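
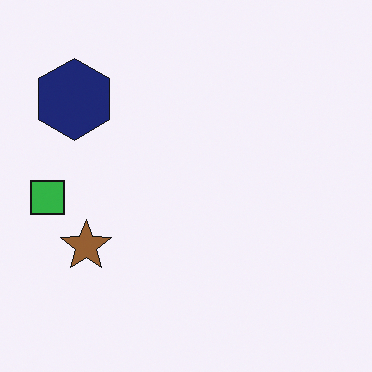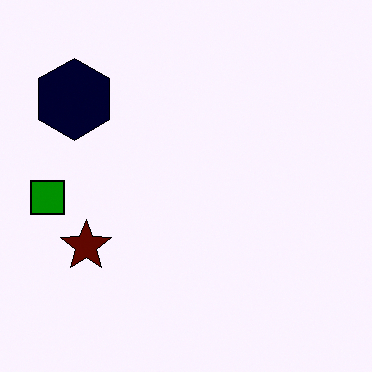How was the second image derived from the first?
This is the original image given much higher contrast.

Tones are pushed away from mid-grey across the whole image — a global contrast change.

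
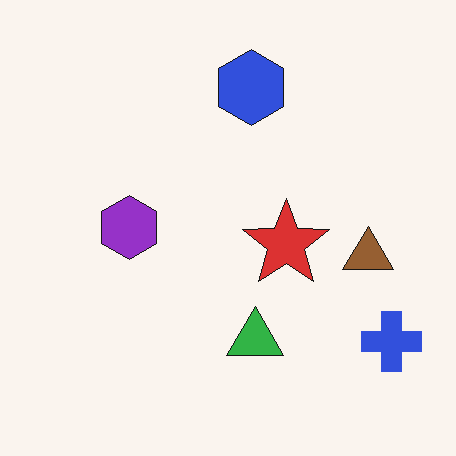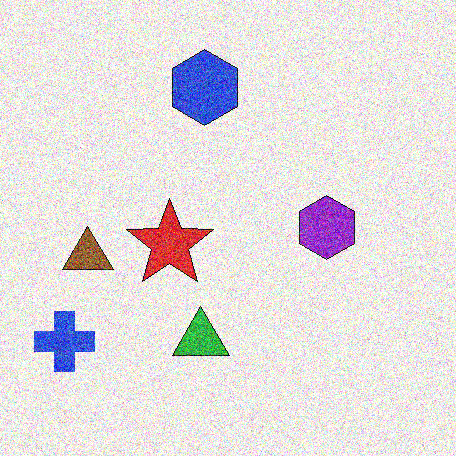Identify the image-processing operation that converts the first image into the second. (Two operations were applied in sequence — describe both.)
The image was flipped horizontally (left ↔ right), then degraded with heavy additive noise.

The blue cross is in the bottom-right of the first image and the bottom-left of the second — shapes on opposite sides of the vertical midline have swapped in a mirror flip. Random speckle covers the whole image, including the flat background.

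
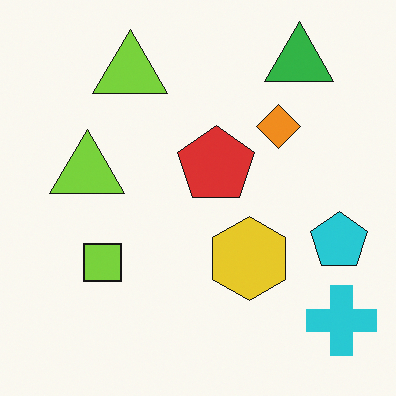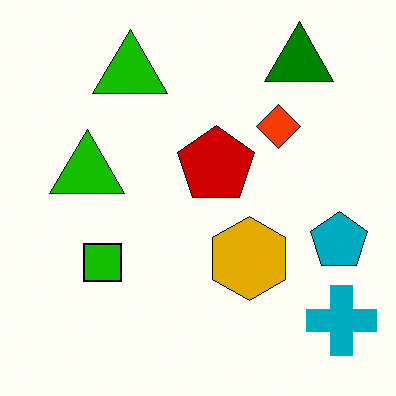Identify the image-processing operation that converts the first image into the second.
It was given much higher contrast.

Tones are pushed away from mid-grey across the whole image — a global contrast change.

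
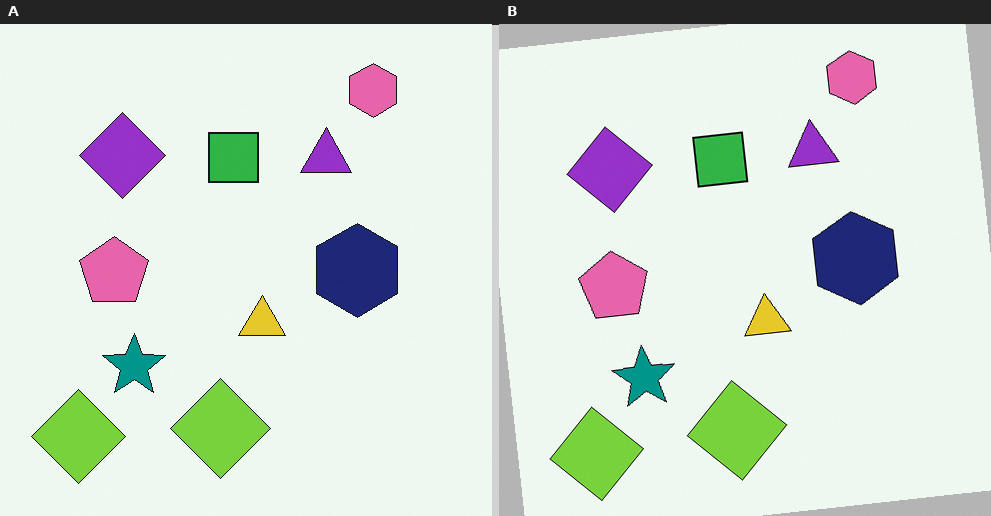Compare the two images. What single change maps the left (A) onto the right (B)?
It was rotated counter-clockwise by a few degrees.

Every shape is tilted by the same angle and the image corners show triangular fill wedges — a whole-image rotation by a non-right angle.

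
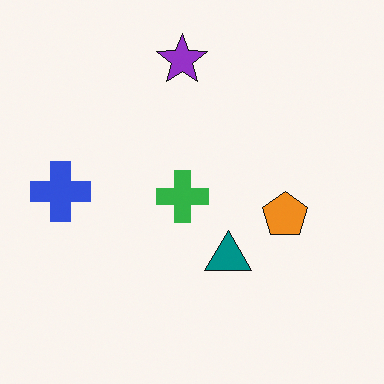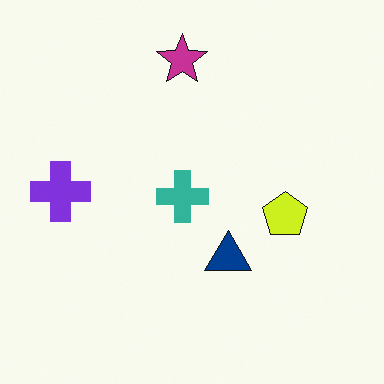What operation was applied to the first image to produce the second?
This is the original image hue-shifted by a small amount.

Every shape's color has rotated by the same amount around the hue wheel — a uniform hue shift.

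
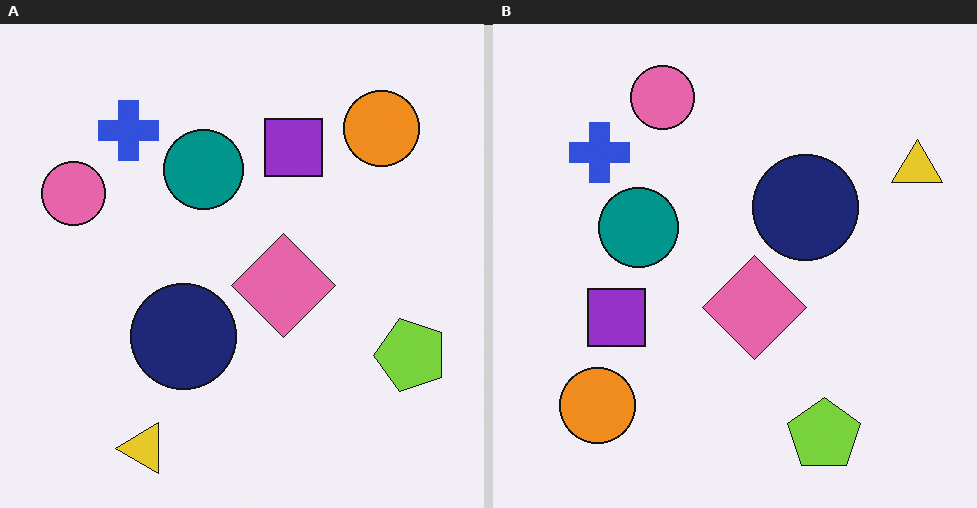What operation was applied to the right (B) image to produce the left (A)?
The transformation is: transposed (reflected across the top-left ↔ bottom-right diagonal).

Shapes have swapped their row and column positions — what was in the top-right is now in the bottom-left — a diagonal reflection.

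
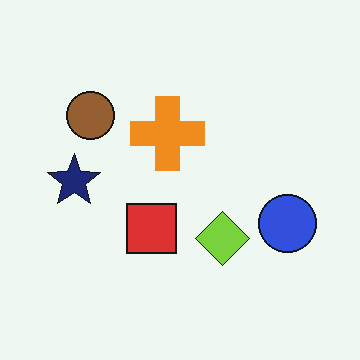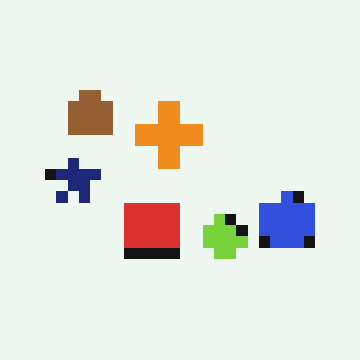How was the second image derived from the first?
The second image is the first heavily pixelated into large blocks.

Shapes are reduced to large square blocks; fine edges and outlines are lost — a downscale-then-upscale (mosaic) effect.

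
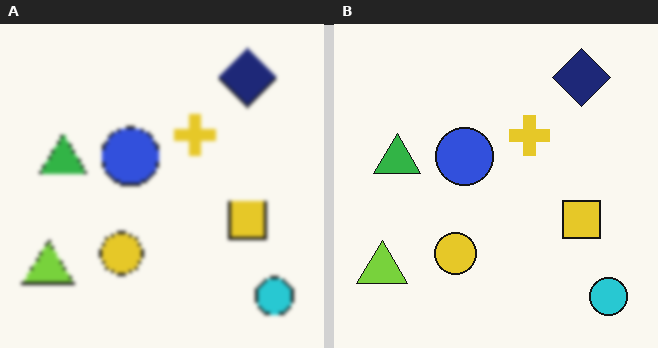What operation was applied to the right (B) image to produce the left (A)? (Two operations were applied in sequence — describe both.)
The transformation is: mildly pixelated, then given a subtle gaussian blur.

Shapes are reduced to large square blocks; fine edges and outlines are lost — a downscale-then-upscale (mosaic) effect. Shape edges and outlines are uniformly softened across the whole image.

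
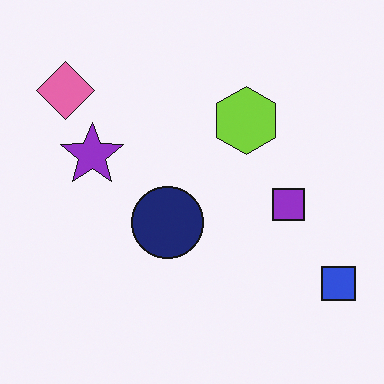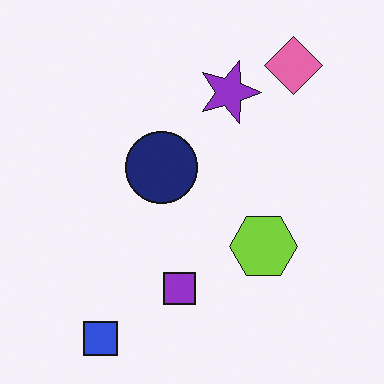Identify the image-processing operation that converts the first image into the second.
The transformation is: rotated 90° clockwise.

The blue square sits in the bottom-right of the first image and the bottom-left of the second — consistent with a whole-image 90° clockwise rotation.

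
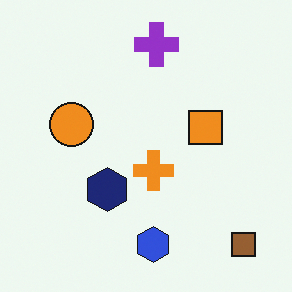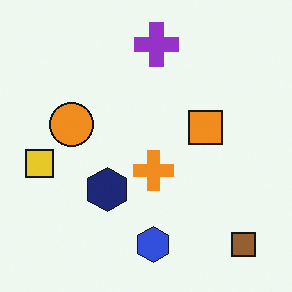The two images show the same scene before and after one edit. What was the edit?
The transformation is: overlaid with an additional yellow square.

A yellow square appears in the second image that is absent from the first.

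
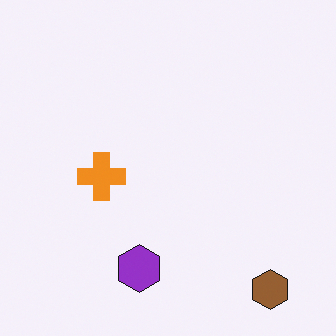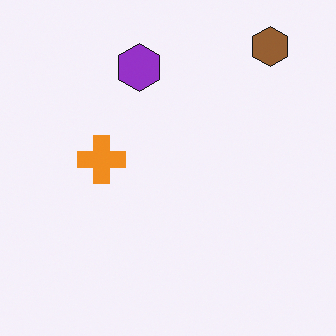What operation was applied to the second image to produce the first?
The image was flipped vertically (top ↔ bottom).

The brown hexagon is in the top-right of the second image and the bottom-right of the first — shapes on opposite sides of the horizontal midline have swapped in a mirror flip.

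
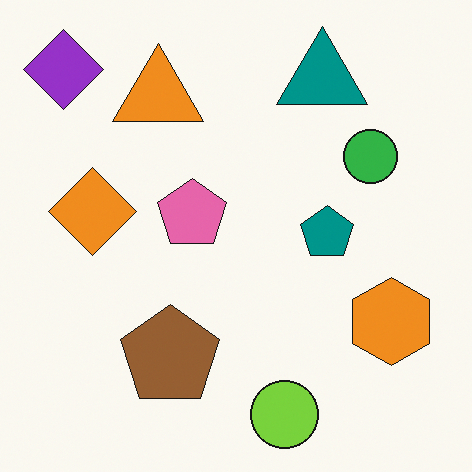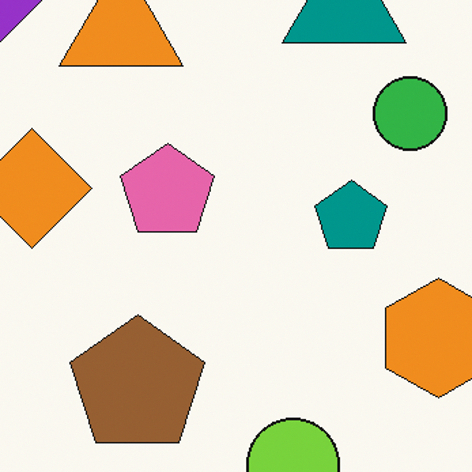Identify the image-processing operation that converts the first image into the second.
The second image is the first cropped slightly and scaled back up.

The visible shapes are larger and the field of view is narrower; shapes near the original edges may be partly or wholly outside the frame — a crop-and-rescale.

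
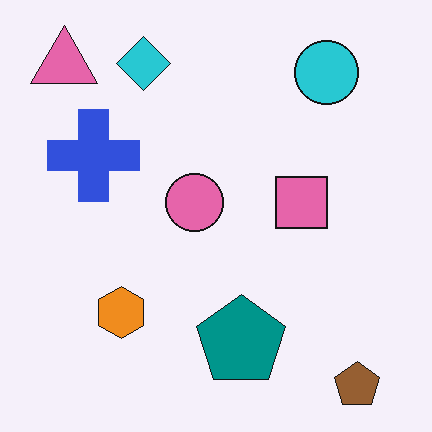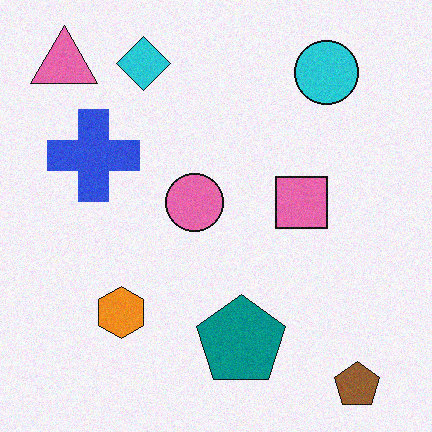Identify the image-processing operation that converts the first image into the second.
The image was degraded with light additive noise.

Random speckle covers the whole image, including the flat background.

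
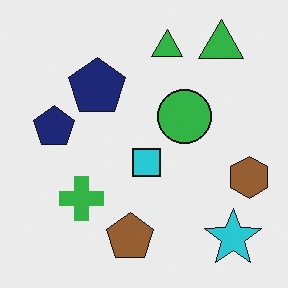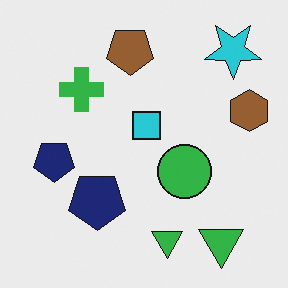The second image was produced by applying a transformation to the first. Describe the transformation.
It was flipped vertically (top ↔ bottom).

The cyan star is in the bottom-right of the first image and the top-right of the second — shapes on opposite sides of the horizontal midline have swapped in a mirror flip.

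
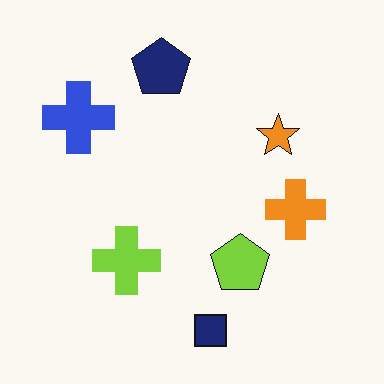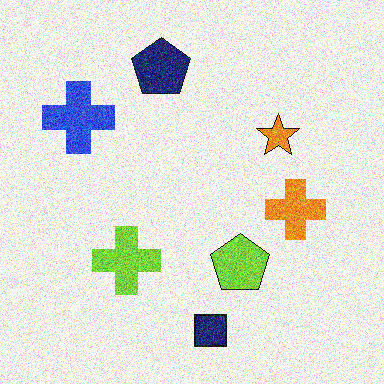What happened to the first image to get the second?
The image was degraded with heavy additive noise.

Random speckle covers the whole image, including the flat background.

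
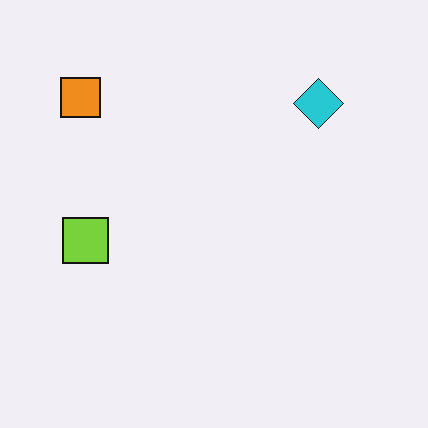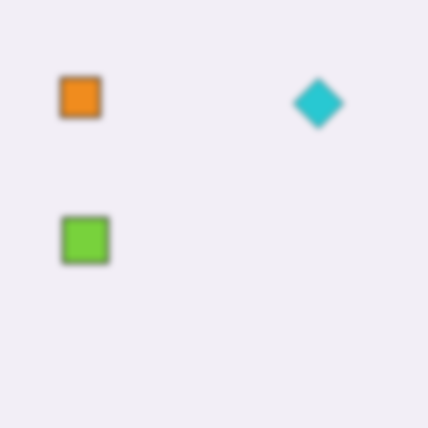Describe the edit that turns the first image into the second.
The second image is the first moderately blurred.

Shape edges and outlines are uniformly softened across the whole image.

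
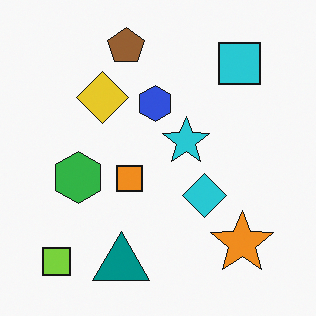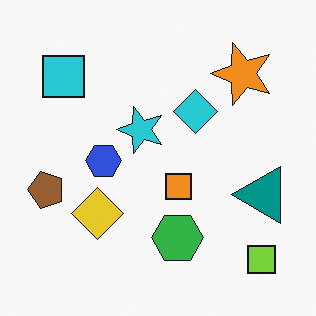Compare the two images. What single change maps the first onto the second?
The second image is the first rotated 90° counter-clockwise.

The lime square sits in the bottom-left of the first image and the bottom-right of the second — consistent with a whole-image 90° counter-clockwise rotation.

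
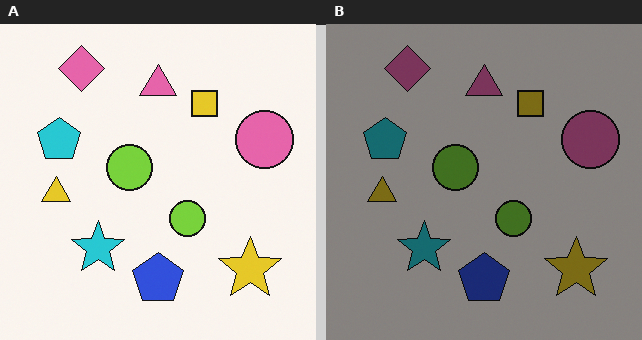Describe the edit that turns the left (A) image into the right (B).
Substantially darkened.

Every pixel — background and shapes alike — is uniformly darkened.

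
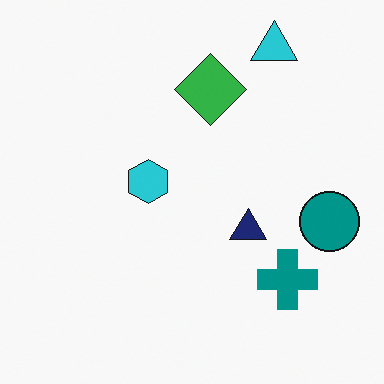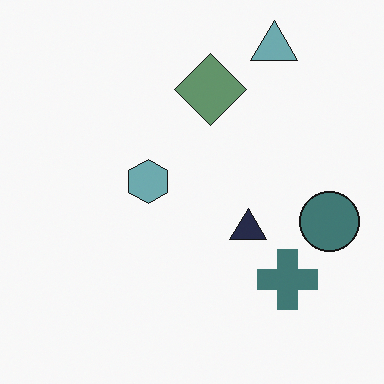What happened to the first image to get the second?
It was heavily desaturated.

All colors are more muted and greyish — a global saturation change.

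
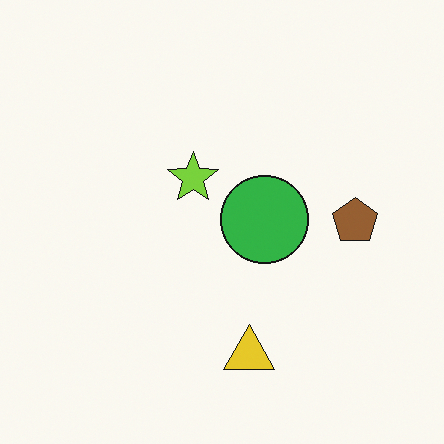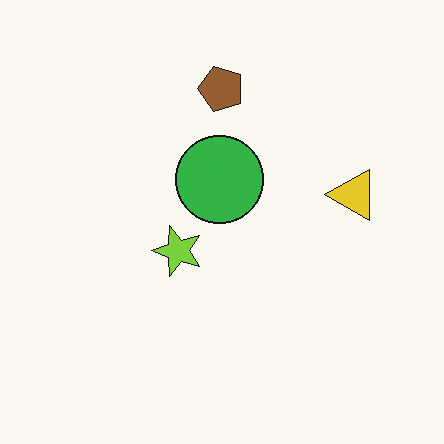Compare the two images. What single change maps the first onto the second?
It was rotated 90° counter-clockwise.

The yellow triangle sits in the bottom of the first image and the right of the second — consistent with a whole-image 90° counter-clockwise rotation.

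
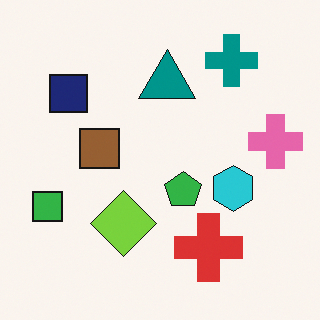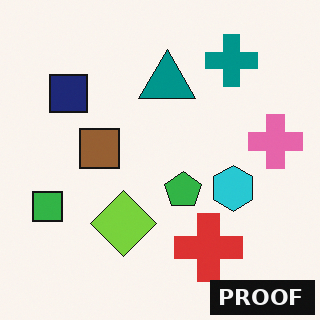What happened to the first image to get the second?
The second image is the first watermarked with the text "PROOF" in the lower-right corner.

A dark label reading "PROOF" appears in the lower-right corner.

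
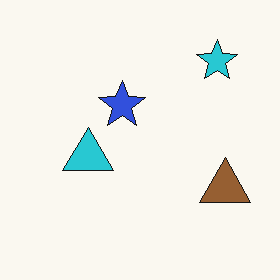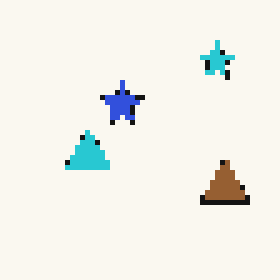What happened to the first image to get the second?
This is the original image lightly pixelated (a mild mosaic effect).

Shapes are reduced to large square blocks; fine edges and outlines are lost — a downscale-then-upscale (mosaic) effect.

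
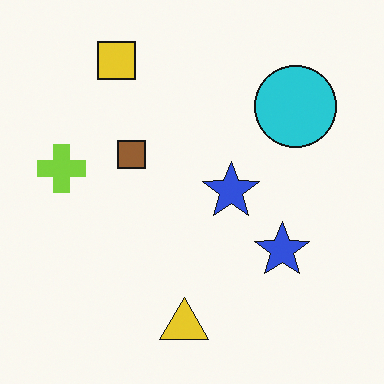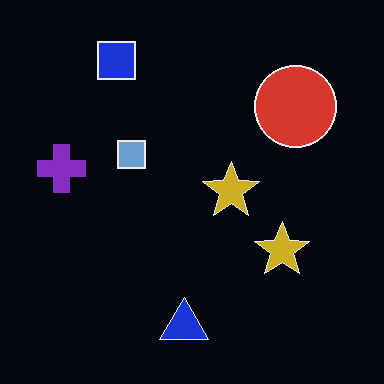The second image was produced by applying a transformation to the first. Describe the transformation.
The image was color-inverted (negative).

The light background has become dark and every shape's color is its complement — a photographic negative.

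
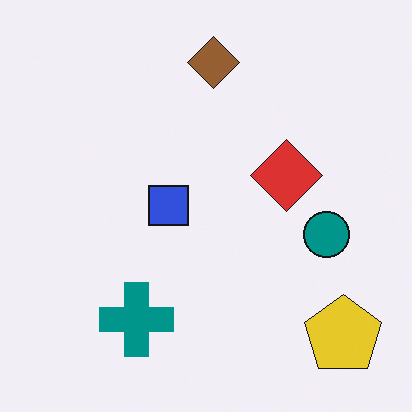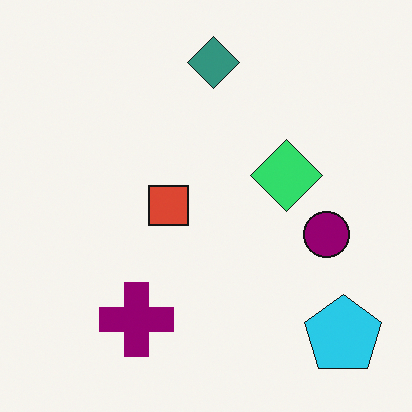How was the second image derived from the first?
Hue-shifted noticeably.

Every shape's color has rotated by the same amount around the hue wheel — a uniform hue shift.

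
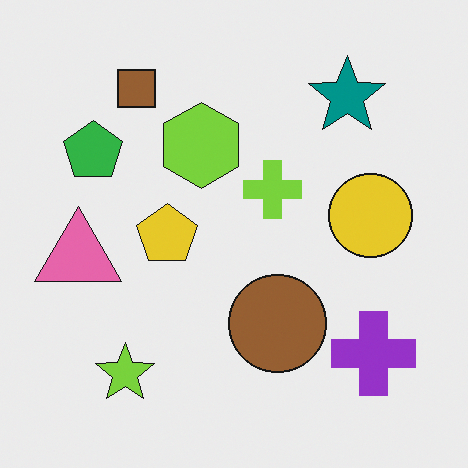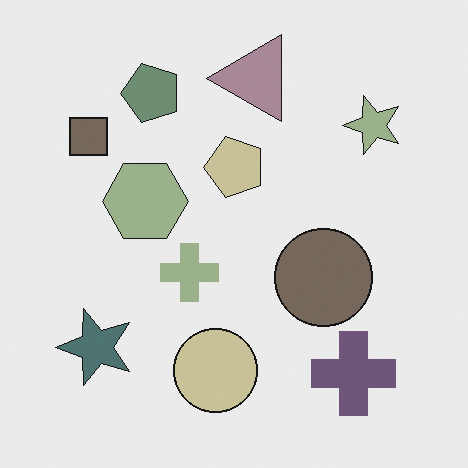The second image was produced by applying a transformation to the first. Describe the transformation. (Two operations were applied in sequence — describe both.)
This is the original image heavily desaturated, then transposed (reflected across the top-left ↔ bottom-right diagonal).

All colors are more muted and greyish — a global saturation change. Shapes have swapped their row and column positions — what was in the top-right is now in the bottom-left — a diagonal reflection.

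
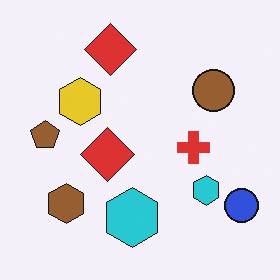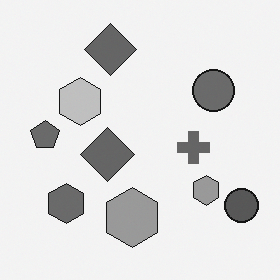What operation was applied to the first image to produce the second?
The transformation is: converted to grayscale.

All color is removed — every shape is now a shade of grey.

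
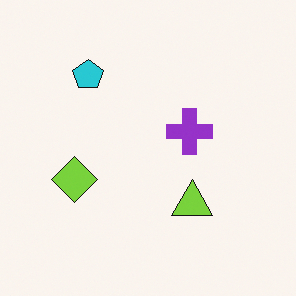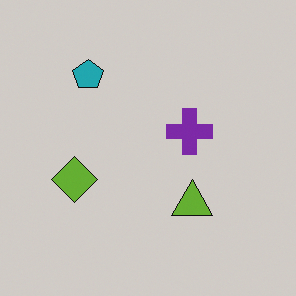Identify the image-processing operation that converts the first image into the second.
The image was slightly darkened.

Every pixel — background and shapes alike — is uniformly darkened.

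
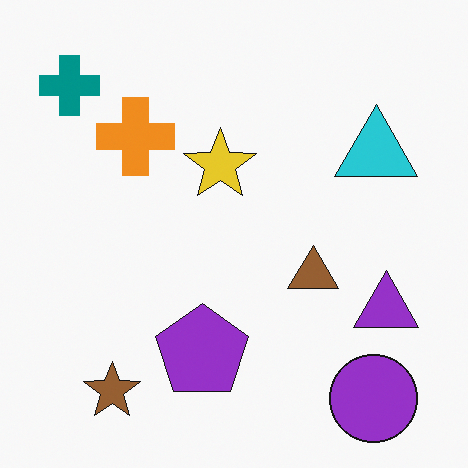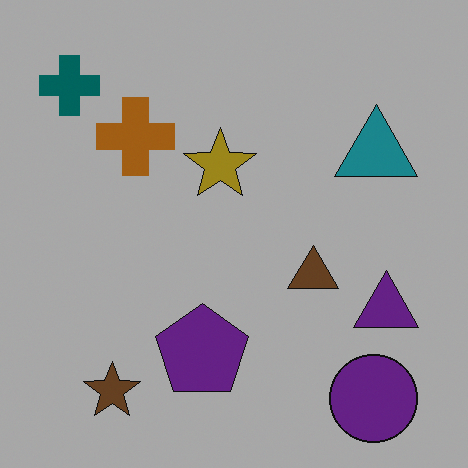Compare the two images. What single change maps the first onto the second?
The transformation is: darkened a lot.

Every pixel — background and shapes alike — is uniformly darkened.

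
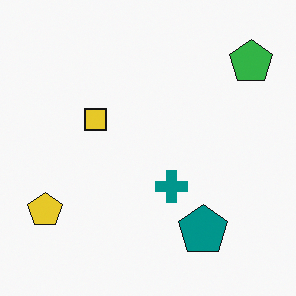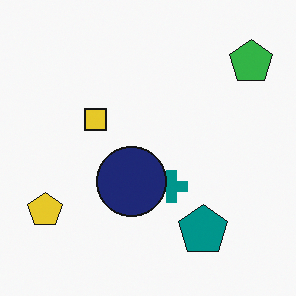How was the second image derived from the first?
This is the original image overlaid with an additional navy circle.

A navy circle appears in the second image that is absent from the first.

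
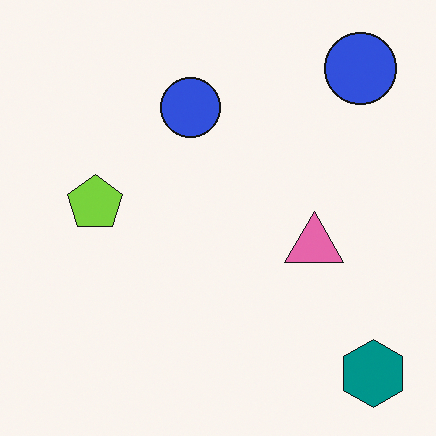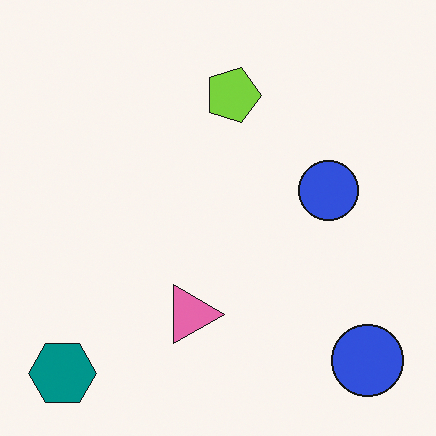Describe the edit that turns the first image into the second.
The image was rotated 90° clockwise.

The teal hexagon sits in the bottom-right of the first image and the bottom-left of the second — consistent with a whole-image 90° clockwise rotation.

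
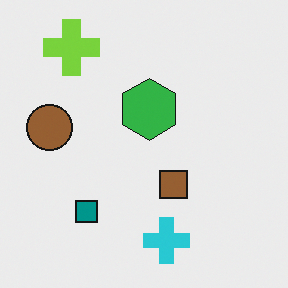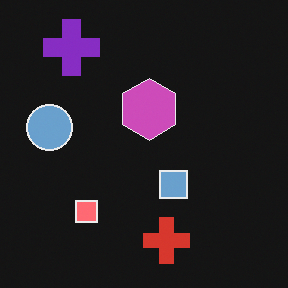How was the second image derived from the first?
It was color-inverted (negative).

The light background has become dark and every shape's color is its complement — a photographic negative.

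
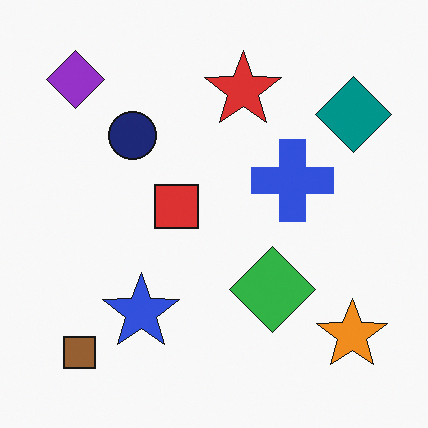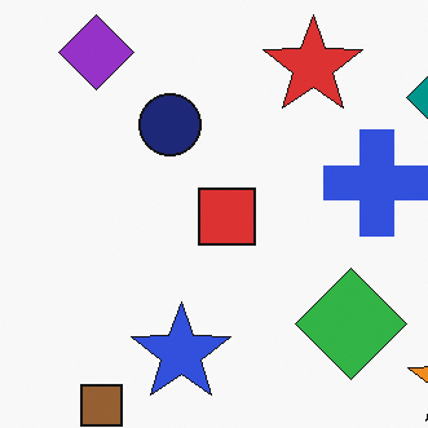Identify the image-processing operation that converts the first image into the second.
The transformation is: cropped to a modestly smaller region and rescaled.

The visible shapes are larger and the field of view is narrower; shapes near the original edges may be partly or wholly outside the frame — a crop-and-rescale.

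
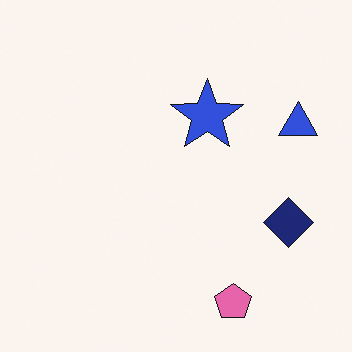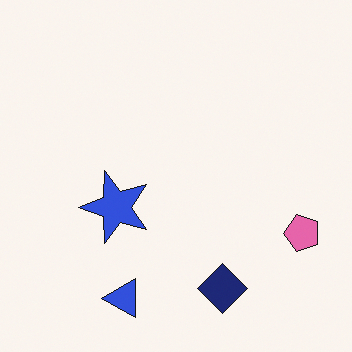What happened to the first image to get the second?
The image was transposed (reflected across the top-left ↔ bottom-right diagonal).

Shapes have swapped their row and column positions — what was in the top-right is now in the bottom-left — a diagonal reflection.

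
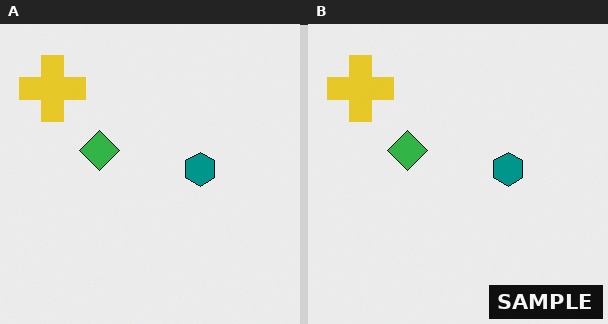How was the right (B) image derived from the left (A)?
The transformation is: watermarked with the text "SAMPLE" in the lower-right corner.

A dark label reading "SAMPLE" appears in the lower-right corner.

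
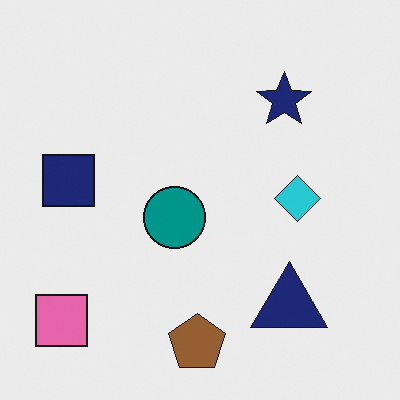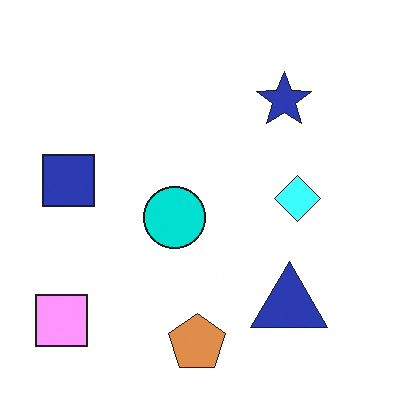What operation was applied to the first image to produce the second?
This is the original image substantially brightened.

Every pixel — background and shapes alike — is uniformly brightened.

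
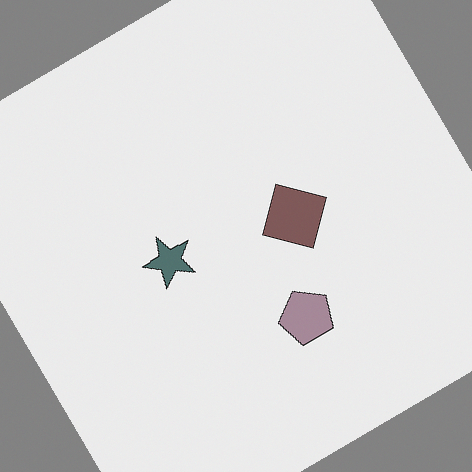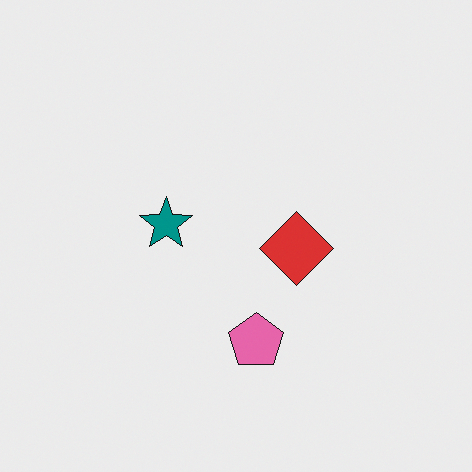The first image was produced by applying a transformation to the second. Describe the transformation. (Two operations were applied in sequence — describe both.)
The first image is the second heavily desaturated, then rotated counter-clockwise by a large amount — several tens of degrees.

All colors are more muted and greyish — a global saturation change. Every shape is tilted by the same angle and the image corners show triangular fill wedges — a whole-image rotation by a non-right angle.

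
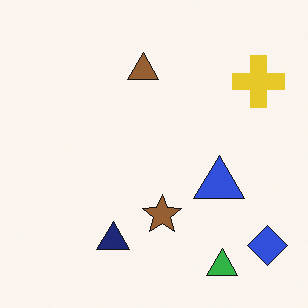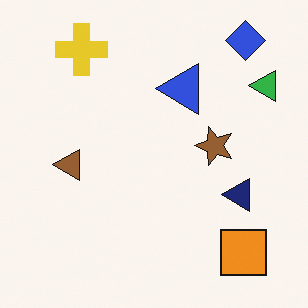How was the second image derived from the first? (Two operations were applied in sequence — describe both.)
The second image is the first rotated 90° counter-clockwise, then overlaid with an additional orange square.

The blue diamond sits in the bottom-right of the first image and the top-right of the second — consistent with a whole-image 90° counter-clockwise rotation. An orange square appears in the second image that is absent from the first.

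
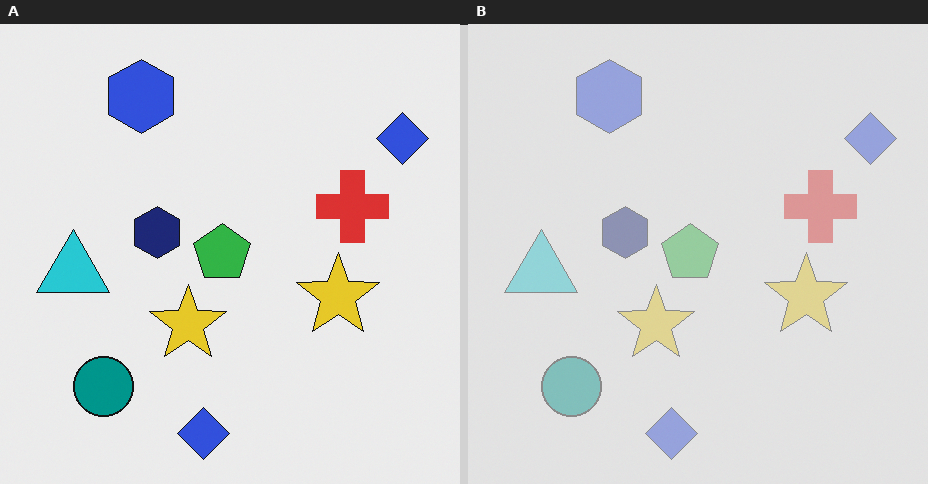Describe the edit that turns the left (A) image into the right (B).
This is the original image given much lower contrast.

Tones are pushed toward mid-grey across the whole image — a global contrast change.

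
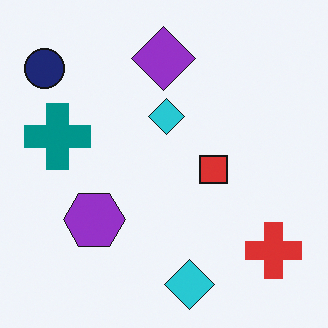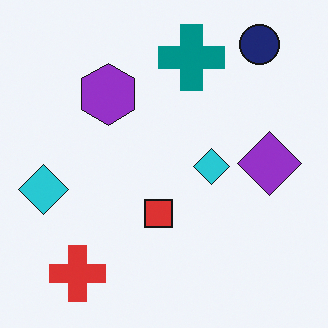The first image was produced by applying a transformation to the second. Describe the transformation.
The transformation is: rotated 90° counter-clockwise.

The navy circle sits in the top-right of the second image and the top-left of the first — consistent with a whole-image 90° counter-clockwise rotation.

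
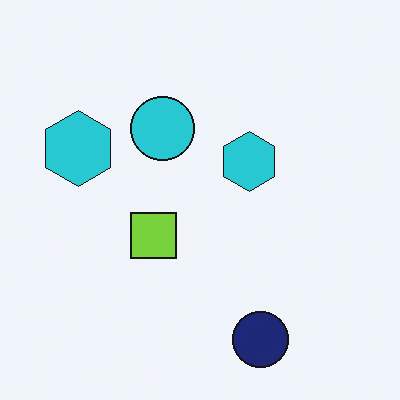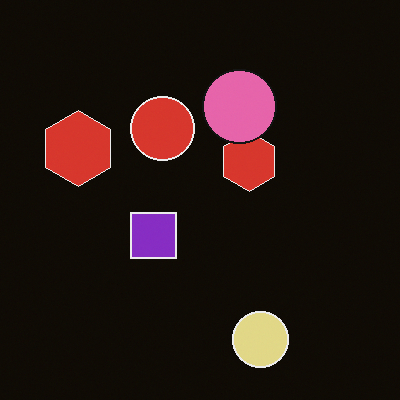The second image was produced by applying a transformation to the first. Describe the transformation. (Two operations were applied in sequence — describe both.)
The second image is the first color-inverted (negative), then overlaid with an additional pink circle.

The light background has become dark and every shape's color is its complement — a photographic negative. A pink circle appears in the second image that is absent from the first.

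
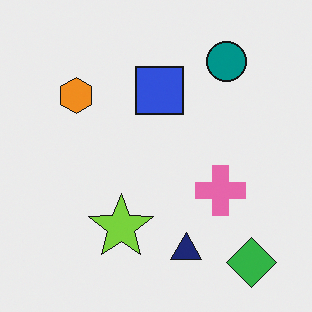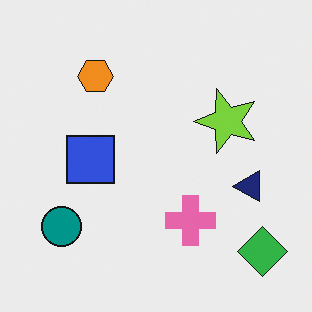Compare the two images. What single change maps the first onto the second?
This is the original image transposed (reflected across the top-left ↔ bottom-right diagonal).

Shapes have swapped their row and column positions — what was in the top-right is now in the bottom-left — a diagonal reflection.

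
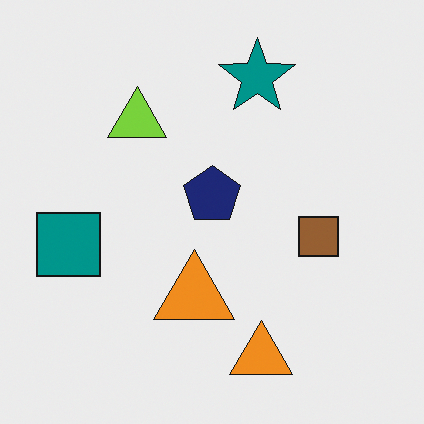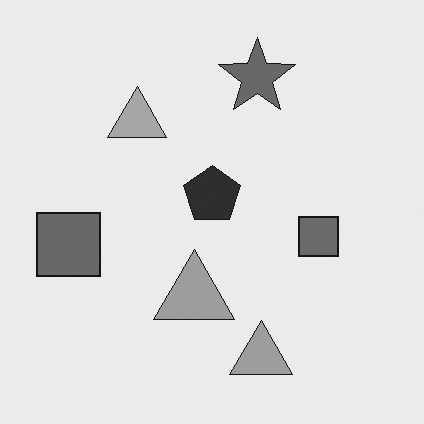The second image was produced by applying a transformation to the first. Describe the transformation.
The second image is the first converted to grayscale.

All color is removed — every shape is now a shade of grey.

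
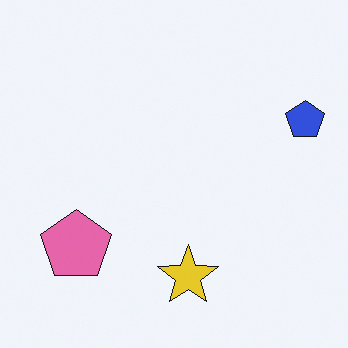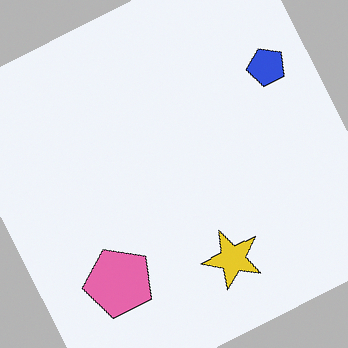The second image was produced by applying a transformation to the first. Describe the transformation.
The second image is the first rotated counter-clockwise by a clearly visible amount.

Every shape is tilted by the same angle and the image corners show triangular fill wedges — a whole-image rotation by a non-right angle.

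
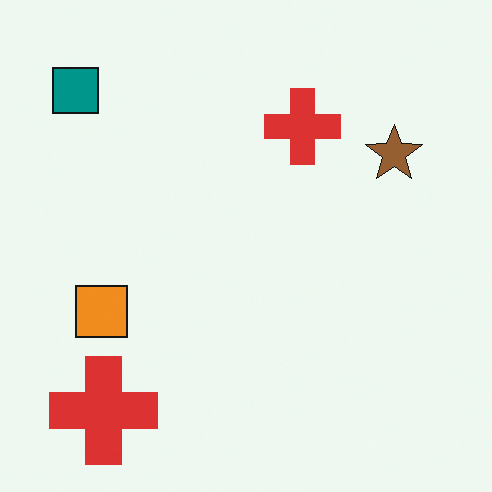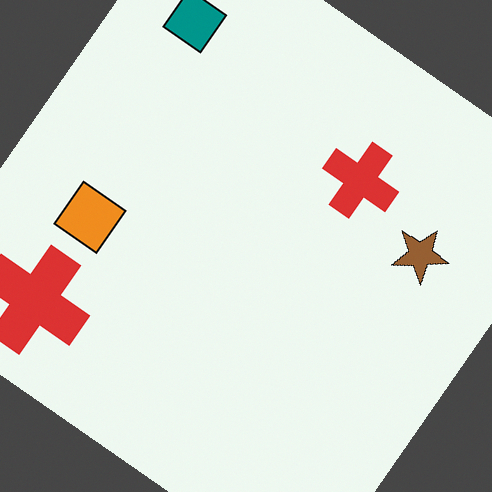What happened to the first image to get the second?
The second image is the first rotated clockwise by a large amount — several tens of degrees.

Every shape is tilted by the same angle and the image corners show triangular fill wedges — a whole-image rotation by a non-right angle.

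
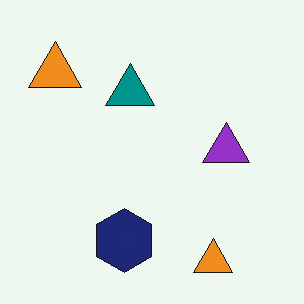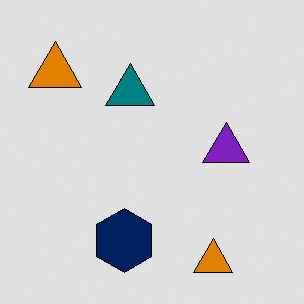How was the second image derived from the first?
It was moderately posterized.

Each flat color has snapped to a coarser quantized level — most visibly, the near-white background has dropped to a flat grey.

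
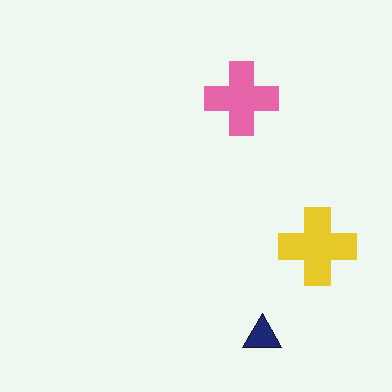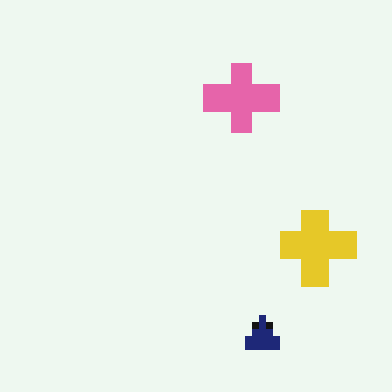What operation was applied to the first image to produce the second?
Moderately pixelated.

Shapes are reduced to large square blocks; fine edges and outlines are lost — a downscale-then-upscale (mosaic) effect.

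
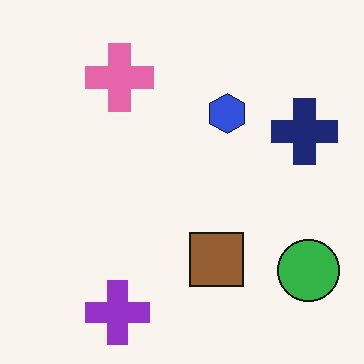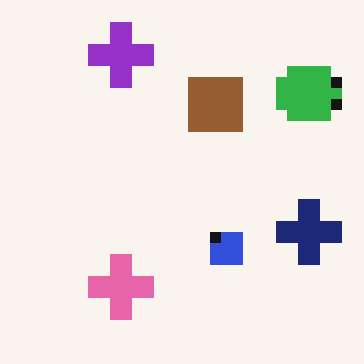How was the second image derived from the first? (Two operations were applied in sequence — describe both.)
It was flipped vertically (top ↔ bottom), then heavily pixelated into large blocks.

The purple cross is in the bottom-left of the first image and the top-left of the second — shapes on opposite sides of the horizontal midline have swapped in a mirror flip. Shapes are reduced to large square blocks; fine edges and outlines are lost — a downscale-then-upscale (mosaic) effect.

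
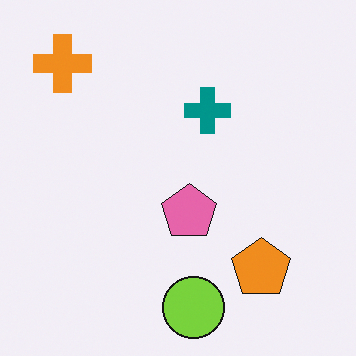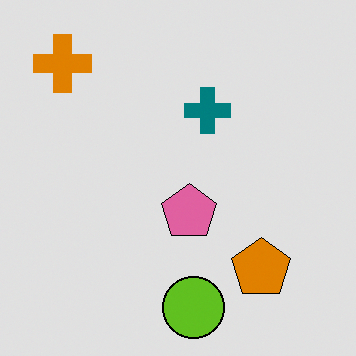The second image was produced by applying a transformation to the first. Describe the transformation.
This is the original image moderately posterized.

Each flat color has snapped to a coarser quantized level — most visibly, the near-white background has dropped to a flat grey.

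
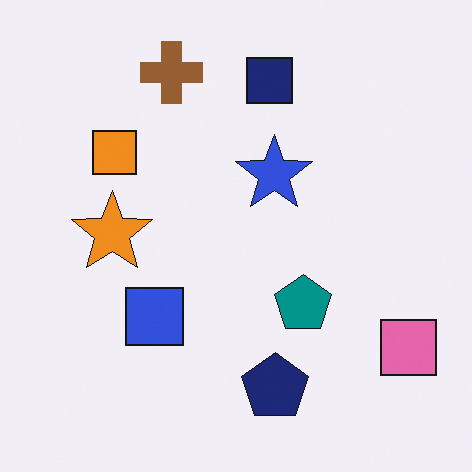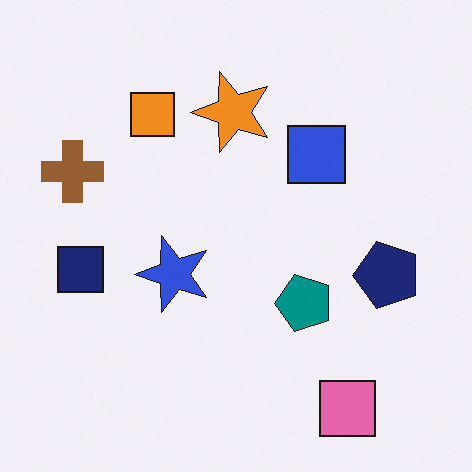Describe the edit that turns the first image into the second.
The second image is the first transposed (reflected across the top-left ↔ bottom-right diagonal).

Shapes have swapped their row and column positions — what was in the top-right is now in the bottom-left — a diagonal reflection.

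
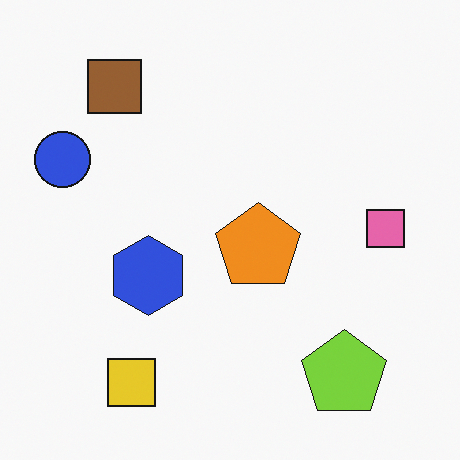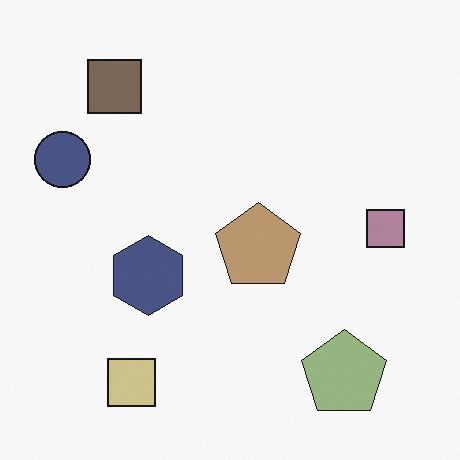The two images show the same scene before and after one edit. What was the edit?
The transformation is: made much more muted (saturation change).

All colors are more muted and greyish — a global saturation change.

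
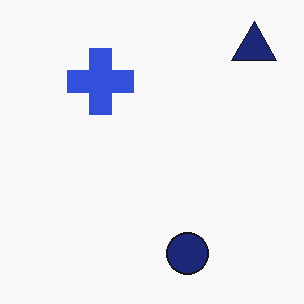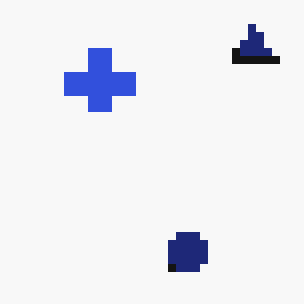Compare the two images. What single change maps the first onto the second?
It was pixelated into visible square blocks.

Shapes are reduced to large square blocks; fine edges and outlines are lost — a downscale-then-upscale (mosaic) effect.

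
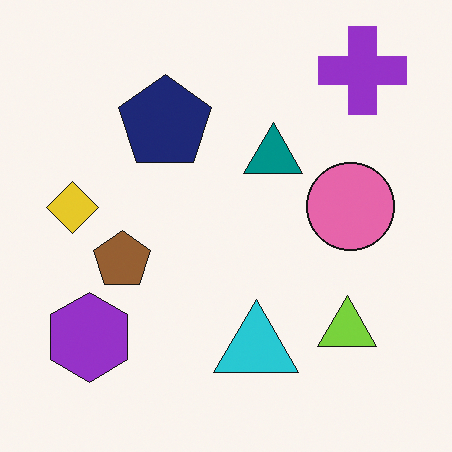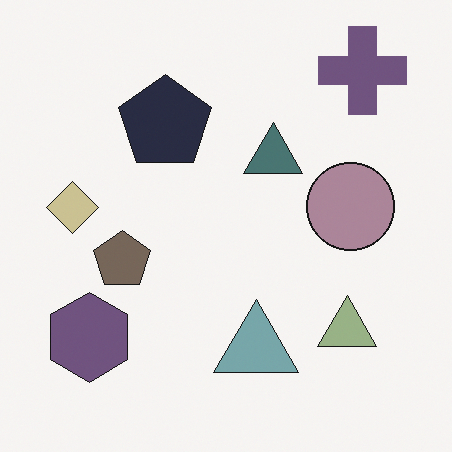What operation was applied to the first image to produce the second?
Heavily desaturated.

All colors are more muted and greyish — a global saturation change.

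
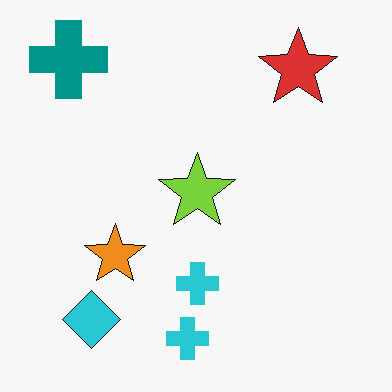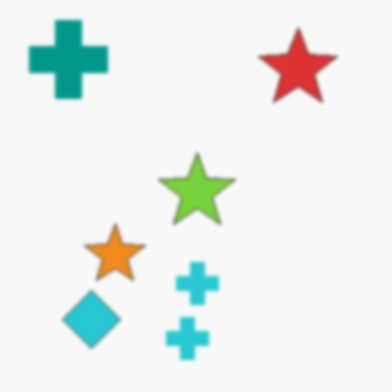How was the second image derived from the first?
Given a subtle gaussian blur.

Shape edges and outlines are uniformly softened across the whole image.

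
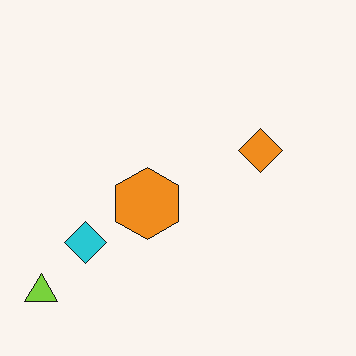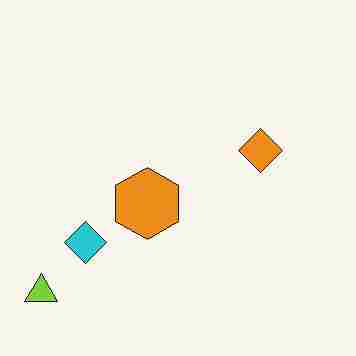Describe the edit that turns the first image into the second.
This is the original image heavily JPEG-compressed with obvious blocking artifacts.

Blocky 8×8 compression artifacts appear around shape edges and the flat background shows ringing — characteristic JPEG degradation.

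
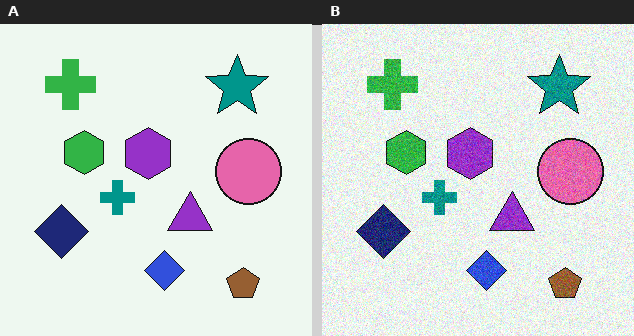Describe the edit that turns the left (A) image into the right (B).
It was degraded with moderate additive noise.

Random speckle covers the whole image, including the flat background.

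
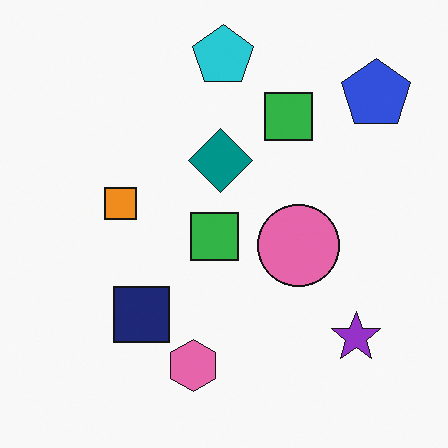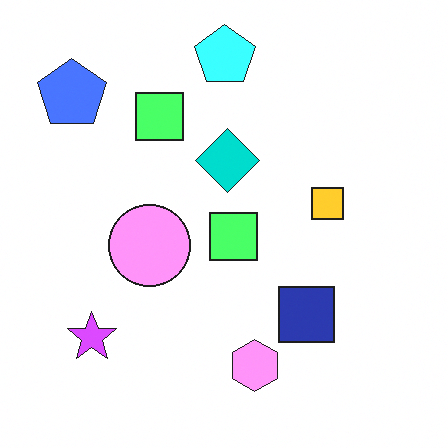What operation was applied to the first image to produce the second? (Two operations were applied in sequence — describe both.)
It was flipped horizontally (left ↔ right), then substantially brightened.

The blue pentagon is in the top-right of the first image and the top-left of the second — shapes on opposite sides of the vertical midline have swapped in a mirror flip. Every pixel — background and shapes alike — is uniformly brightened.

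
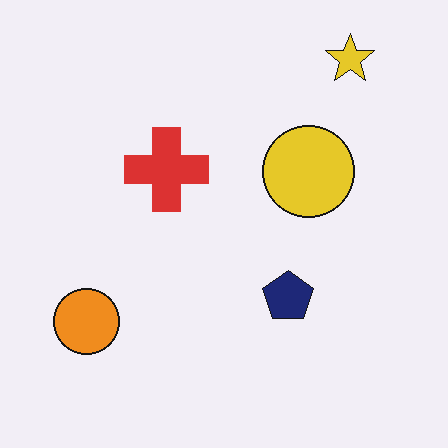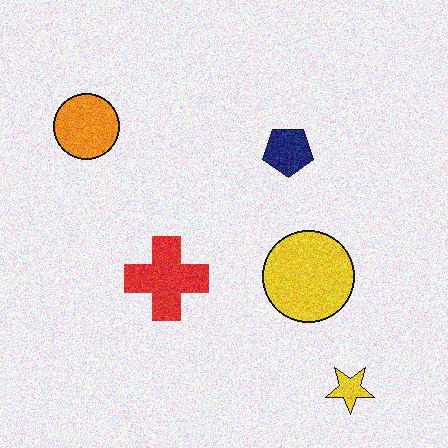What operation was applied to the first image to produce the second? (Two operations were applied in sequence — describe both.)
The second image is the first degraded with moderate additive noise, then flipped vertically (top ↔ bottom).

Random speckle covers the whole image, including the flat background. The yellow star is in the top-right of the first image and the bottom-right of the second — shapes on opposite sides of the horizontal midline have swapped in a mirror flip.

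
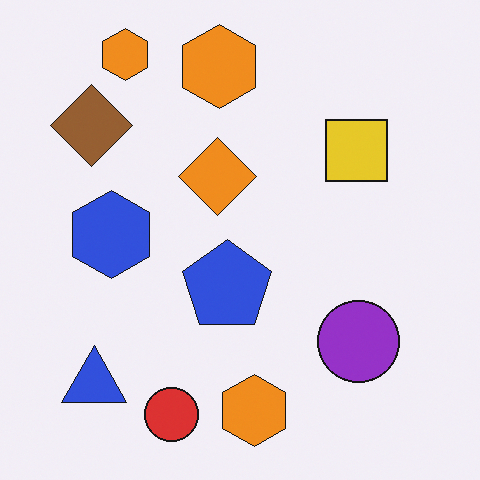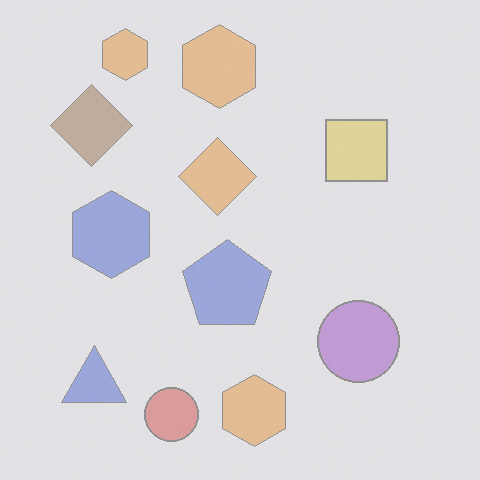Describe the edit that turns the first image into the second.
This is the original image given much lower contrast.

Tones are pushed toward mid-grey across the whole image — a global contrast change.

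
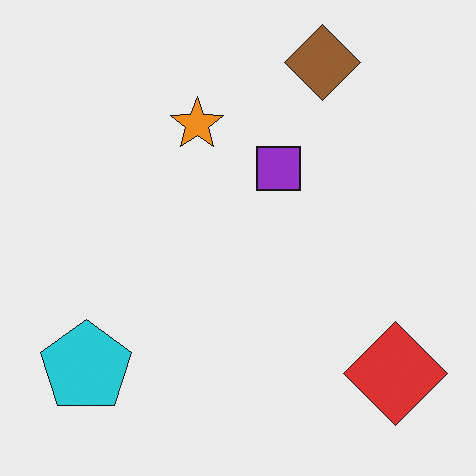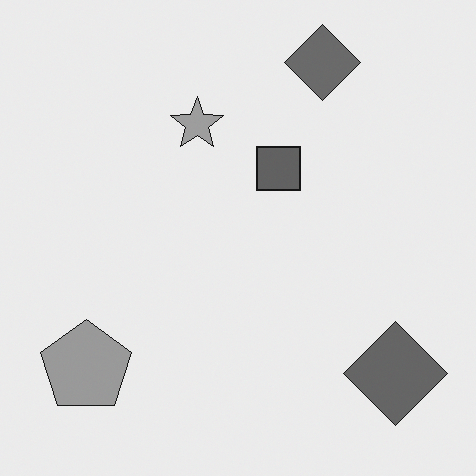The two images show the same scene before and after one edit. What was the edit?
The second image is the first converted to grayscale.

All color is removed — every shape is now a shade of grey.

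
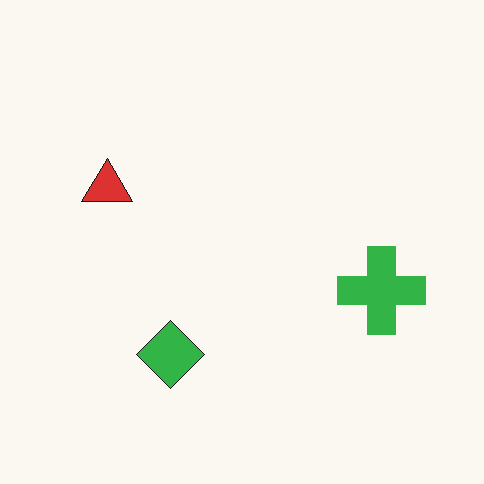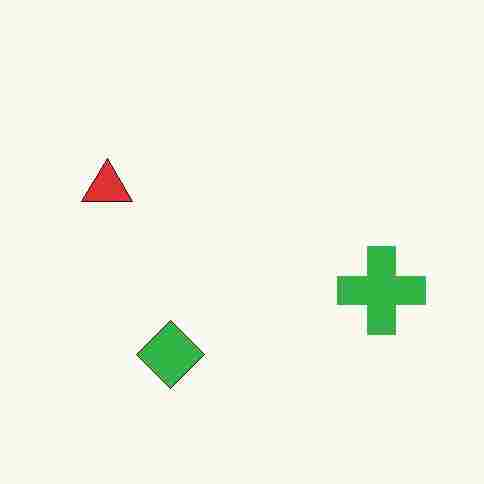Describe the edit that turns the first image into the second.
The image was degraded with heavy JPEG compression.

Blocky 8×8 compression artifacts appear around shape edges and the flat background shows ringing — characteristic JPEG degradation.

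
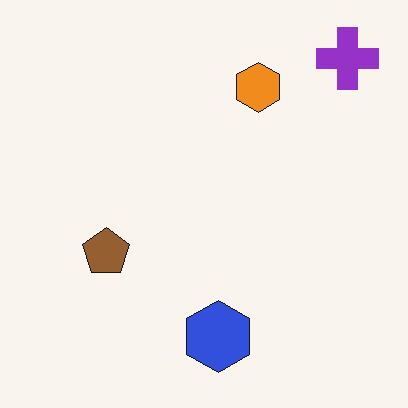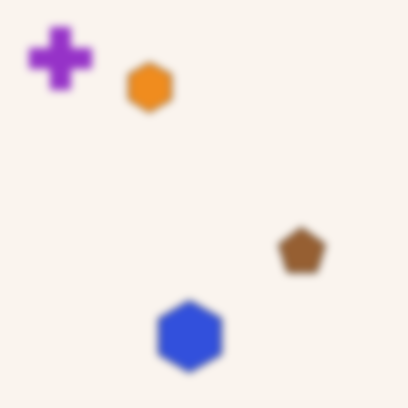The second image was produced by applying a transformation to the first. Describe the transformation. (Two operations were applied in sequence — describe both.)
This is the original image moderately blurred, then flipped horizontally (left ↔ right).

Shape edges and outlines are uniformly softened across the whole image. The purple cross is in the top-right of the first image and the top-left of the second — shapes on opposite sides of the vertical midline have swapped in a mirror flip.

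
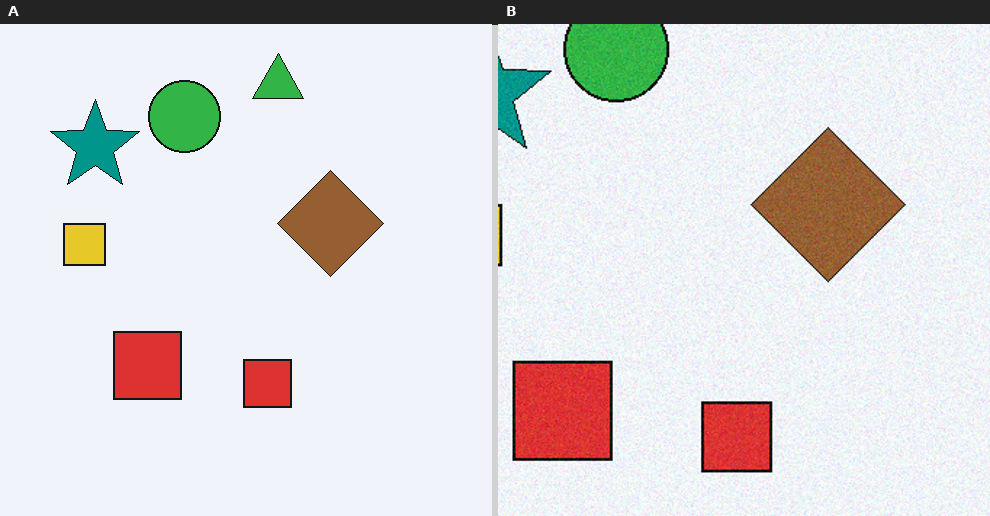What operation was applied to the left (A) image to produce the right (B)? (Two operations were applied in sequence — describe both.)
The right (B) image is the left (A) degraded with light additive noise, then cropped to a modestly smaller region and rescaled.

Random speckle covers the whole image, including the flat background. The visible shapes are larger and the field of view is narrower; shapes near the original edges may be partly or wholly outside the frame — a crop-and-rescale.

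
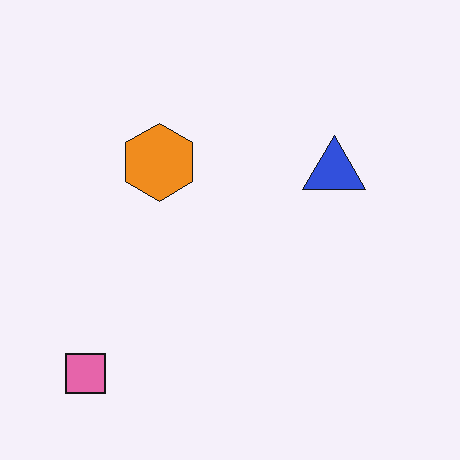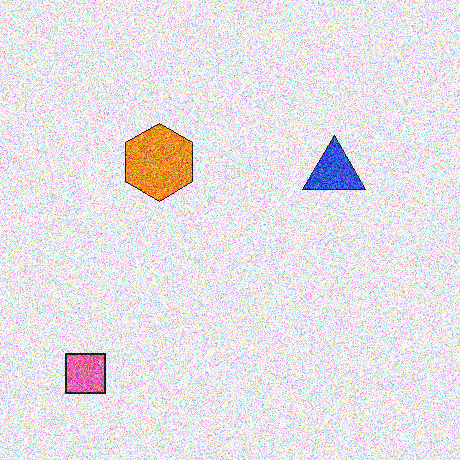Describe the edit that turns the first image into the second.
This is the original image degraded with strong gaussian noise.

Random speckle covers the whole image, including the flat background.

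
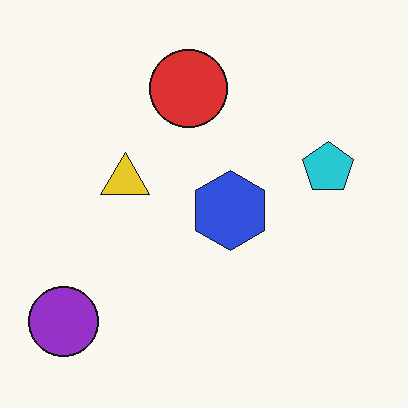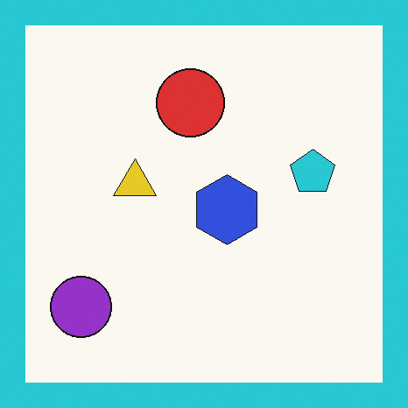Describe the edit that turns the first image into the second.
The transformation is: framed with a cyan border.

A solid cyan frame runs around the edge of the second image, with the content slightly shrunk inside it.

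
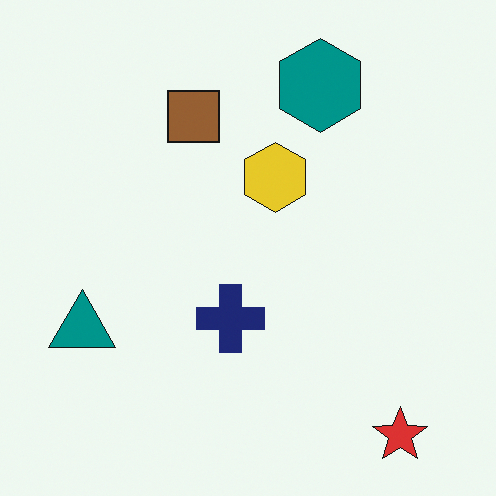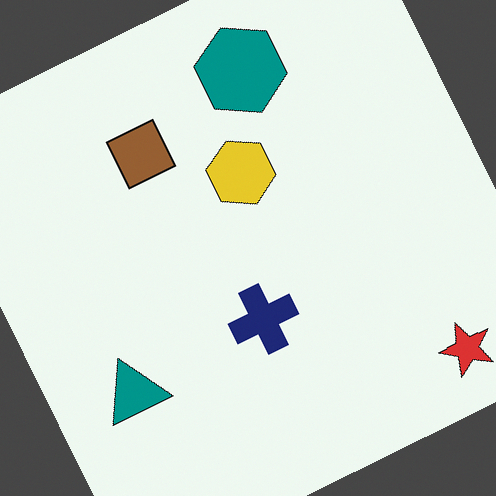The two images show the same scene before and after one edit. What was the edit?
The transformation is: rotated counter-clockwise by a moderate amount.

Every shape is tilted by the same angle and the image corners show triangular fill wedges — a whole-image rotation by a non-right angle.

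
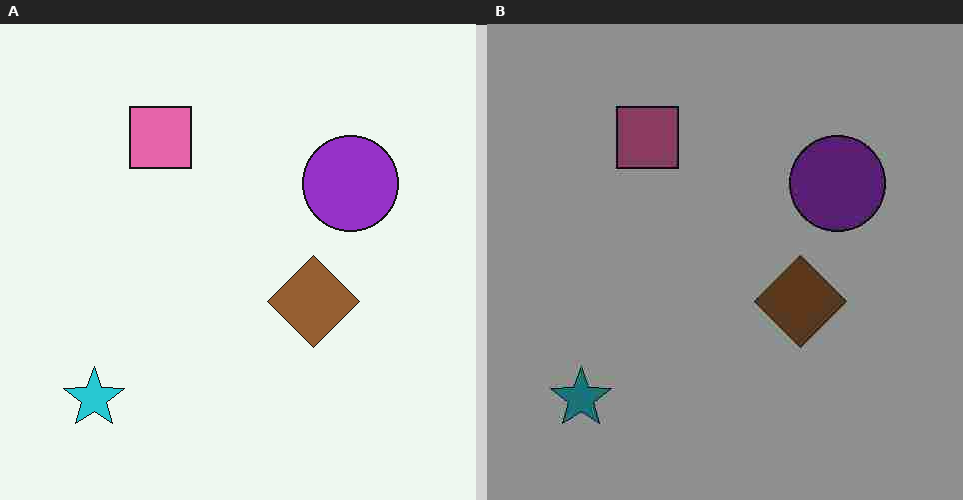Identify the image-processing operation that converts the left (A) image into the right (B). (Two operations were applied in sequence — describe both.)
This is the original image noticeably darkened, then degraded with heavy JPEG compression.

Every pixel — background and shapes alike — is uniformly darkened. Blocky 8×8 compression artifacts appear around shape edges and the flat background shows ringing — characteristic JPEG degradation.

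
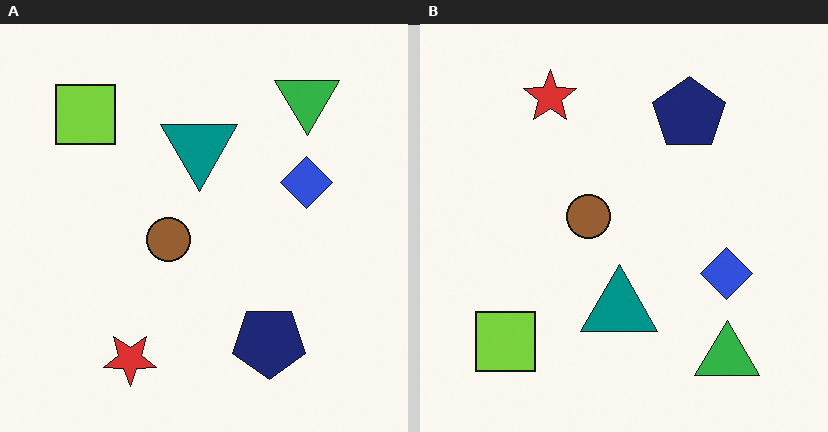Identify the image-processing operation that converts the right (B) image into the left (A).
Flipped vertically (top ↔ bottom).

The red star is in the top-left of the right (B) image and the bottom-left of the left (A) — shapes on opposite sides of the horizontal midline have swapped in a mirror flip.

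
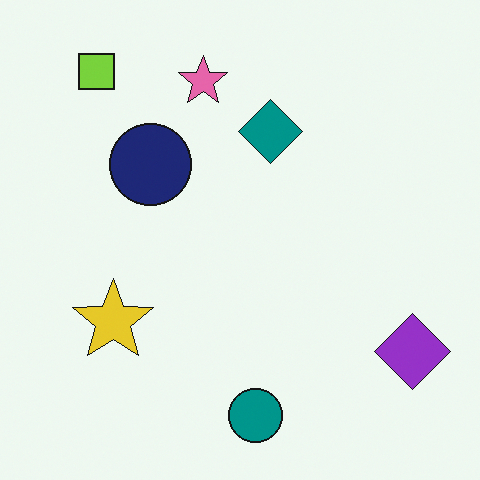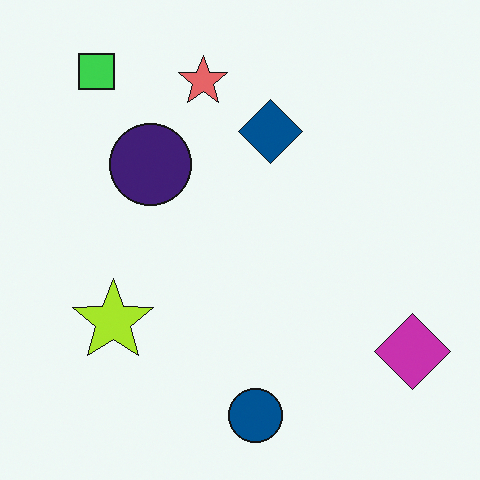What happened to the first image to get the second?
The transformation is: hue-shifted by a small amount.

Every shape's color has rotated by the same amount around the hue wheel — a uniform hue shift.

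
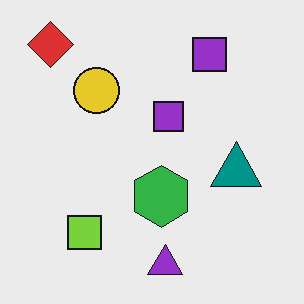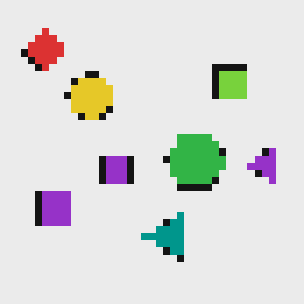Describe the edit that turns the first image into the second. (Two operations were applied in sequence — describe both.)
The second image is the first transposed (reflected across the top-left ↔ bottom-right diagonal), then pixelated into visible square blocks.

Shapes have swapped their row and column positions — what was in the top-right is now in the bottom-left — a diagonal reflection. Shapes are reduced to large square blocks; fine edges and outlines are lost — a downscale-then-upscale (mosaic) effect.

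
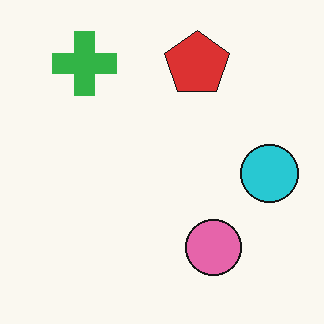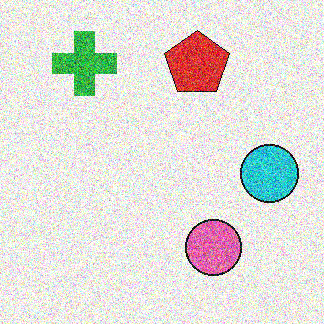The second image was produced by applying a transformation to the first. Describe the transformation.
Degraded with heavy additive noise.

Random speckle covers the whole image, including the flat background.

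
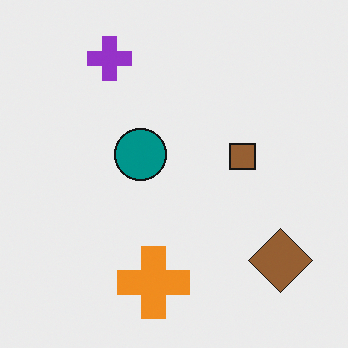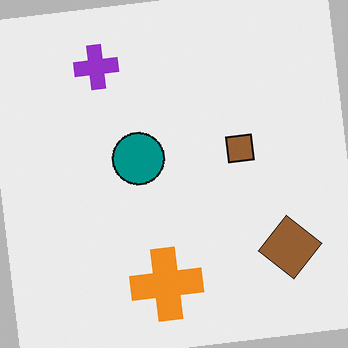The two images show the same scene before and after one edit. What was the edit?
The transformation is: rotated counter-clockwise by a small amount.

Every shape is tilted by the same angle and the image corners show triangular fill wedges — a whole-image rotation by a non-right angle.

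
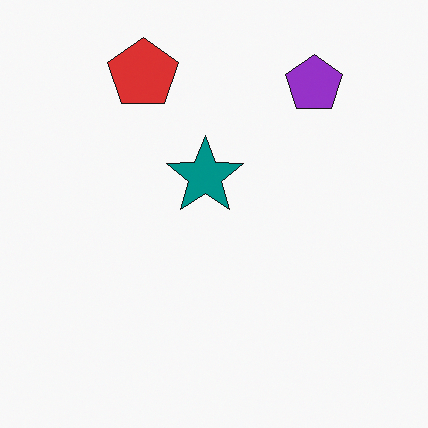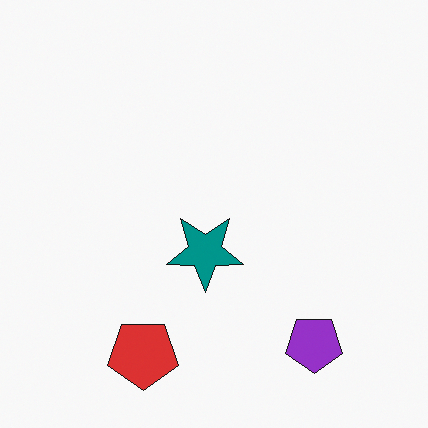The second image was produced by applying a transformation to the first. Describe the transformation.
This is the original image flipped vertically (top ↔ bottom).

The red pentagon is in the top of the first image and the bottom of the second — shapes on opposite sides of the horizontal midline have swapped in a mirror flip.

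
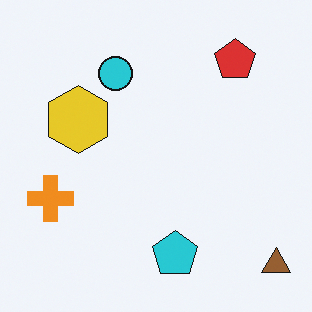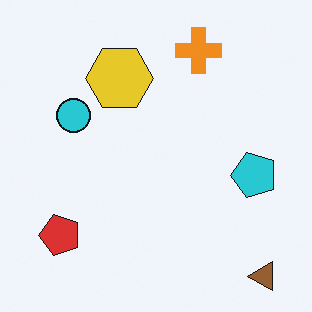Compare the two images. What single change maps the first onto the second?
The transformation is: transposed (reflected across the top-left ↔ bottom-right diagonal).

Shapes have swapped their row and column positions — what was in the top-right is now in the bottom-left — a diagonal reflection.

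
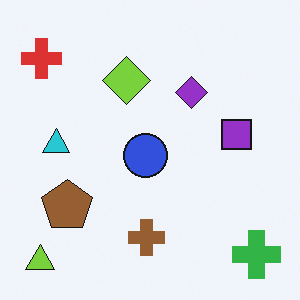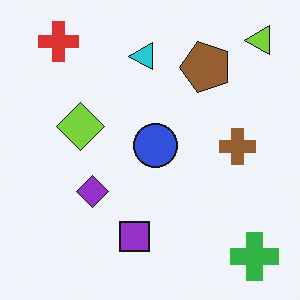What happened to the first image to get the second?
The transformation is: transposed (reflected across the top-left ↔ bottom-right diagonal).

Shapes have swapped their row and column positions — what was in the top-right is now in the bottom-left — a diagonal reflection.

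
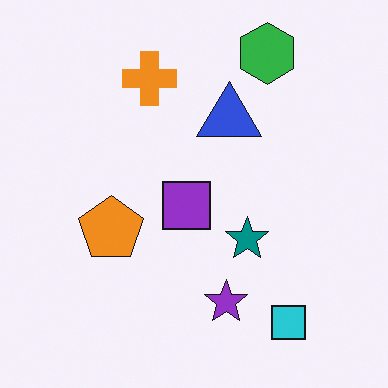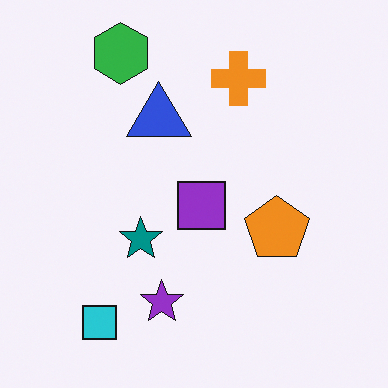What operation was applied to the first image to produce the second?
The second image is the first flipped horizontally (left ↔ right).

The cyan square is in the bottom-right of the first image and the bottom-left of the second — shapes on opposite sides of the vertical midline have swapped in a mirror flip.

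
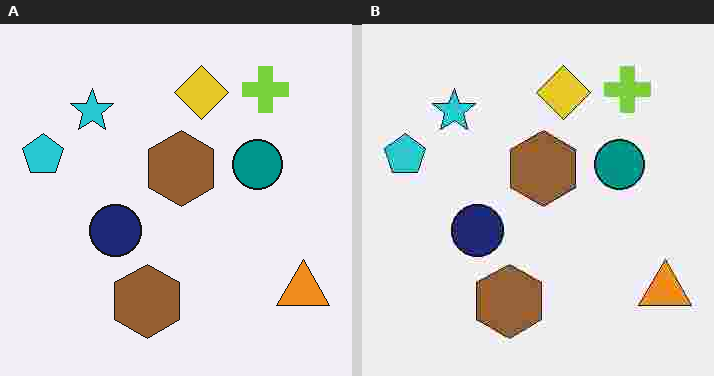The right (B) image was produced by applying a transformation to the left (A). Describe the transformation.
This is the original image degraded with heavy JPEG compression.

Blocky 8×8 compression artifacts appear around shape edges and the flat background shows ringing — characteristic JPEG degradation.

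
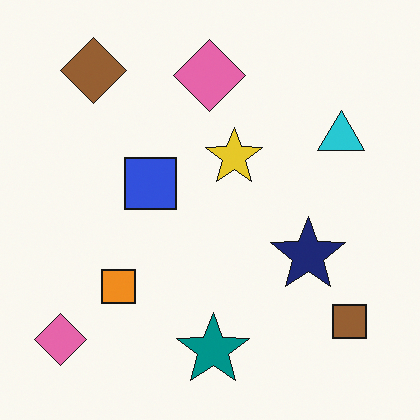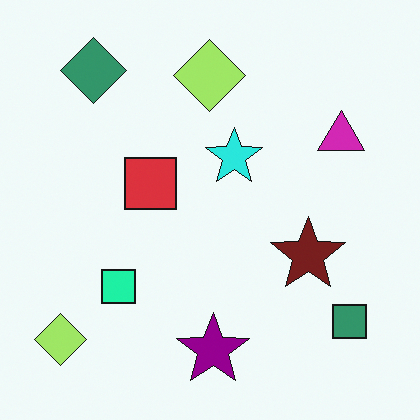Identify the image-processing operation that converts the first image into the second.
The transformation is: hue-shifted through roughly a third of the color wheel.

Every shape's color has rotated by the same amount around the hue wheel — a uniform hue shift.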